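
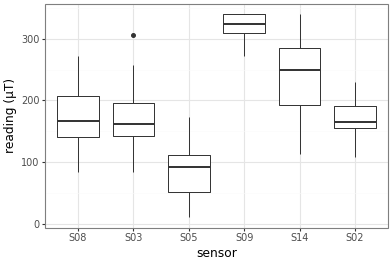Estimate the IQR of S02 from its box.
≈ 40

Q3 ≈ 200, Q1 ≈ 160; IQR ≈ 40.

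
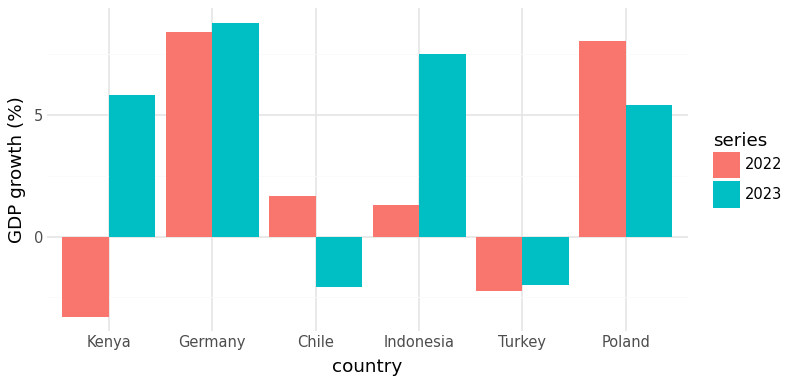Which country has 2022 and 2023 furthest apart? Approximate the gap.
Kenya, ≈ 10 %

Kenya: 2022 ≈ -4, 2023 ≈ 6 → gap ≈ 10. Next-largest (Indonesia) is only ≈ 6.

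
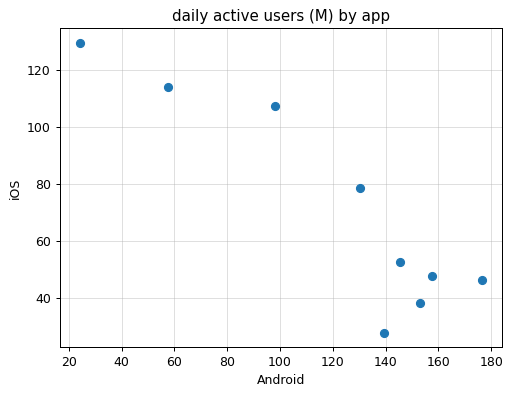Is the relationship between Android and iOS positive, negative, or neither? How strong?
negative, strong

Points are negatively correlated; strong (|r| ≈ 0.9).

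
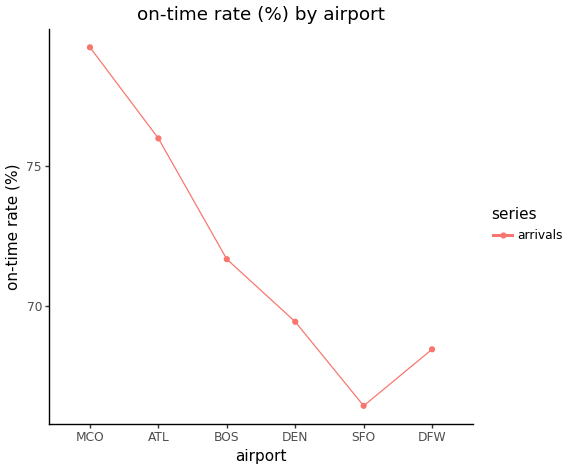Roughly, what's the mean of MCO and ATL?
≈ 78

(80 + 76) / 2 ≈ 78.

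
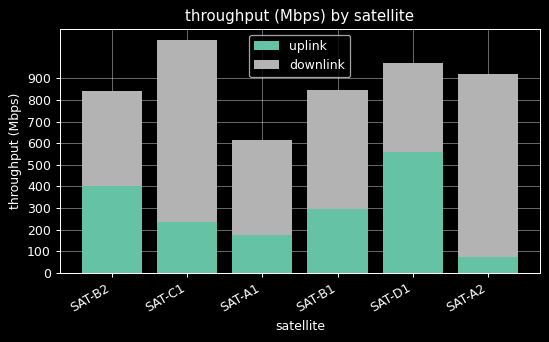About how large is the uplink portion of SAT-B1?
≈ 300

uplink top ≈ 300, bottom ≈ 0; segment ≈ 300.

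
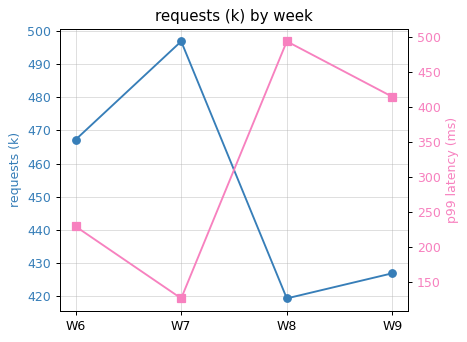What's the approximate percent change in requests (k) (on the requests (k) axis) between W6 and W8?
≈ -10.6%

W6 ≈ 470, W8 ≈ 420; (420 − 470) / 470 ≈ -10.6%.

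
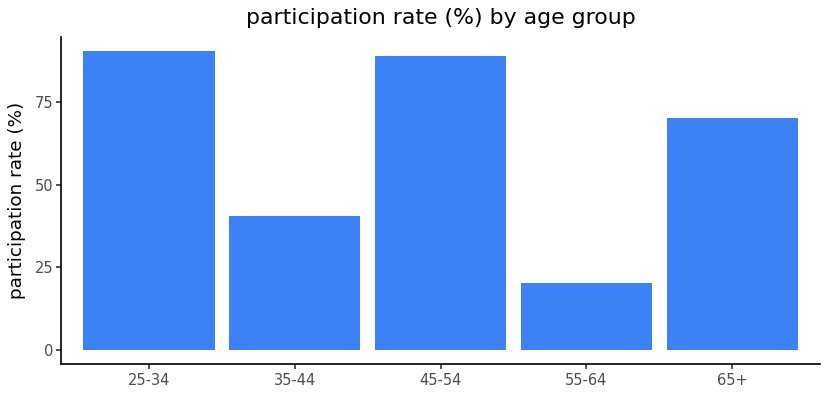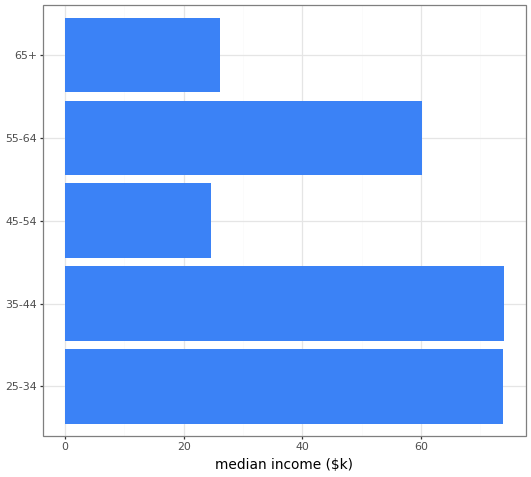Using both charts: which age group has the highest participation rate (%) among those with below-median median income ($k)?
45-54

Chart 2 median median income ($k) ≈ 60; below-median age groups: 45-54, 65+. Among those, 45-54 has the highest participation rate (%) (≈ 90).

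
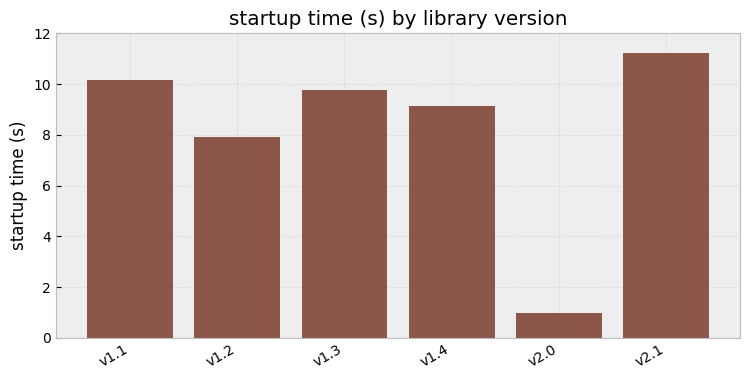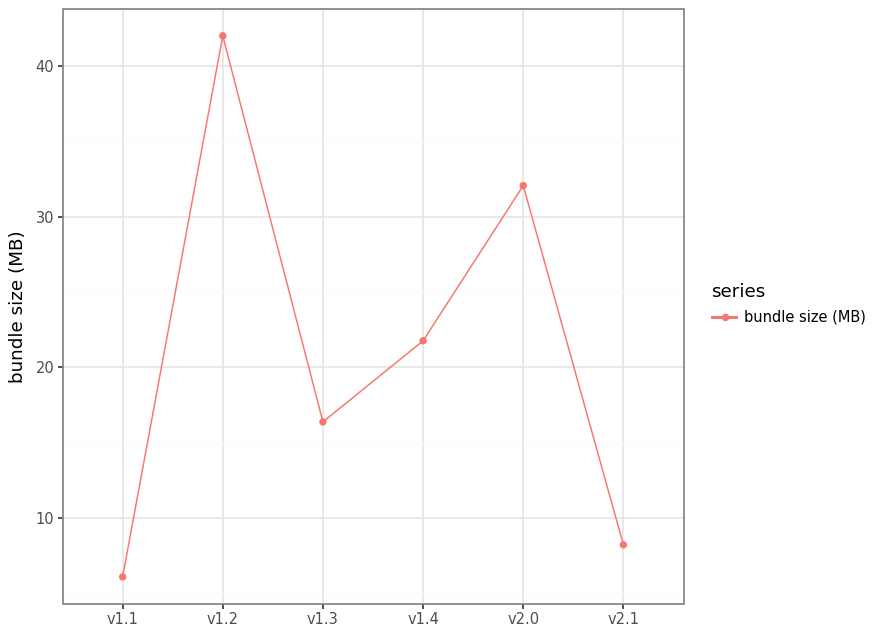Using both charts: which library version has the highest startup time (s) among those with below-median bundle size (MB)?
Chart 2 median bundle size (MB) ≈ 20; below-median library versions: v1.1, v1.3, v2.1. Among those, v2.1 has the highest startup time (s) (≈ 12).

v2.1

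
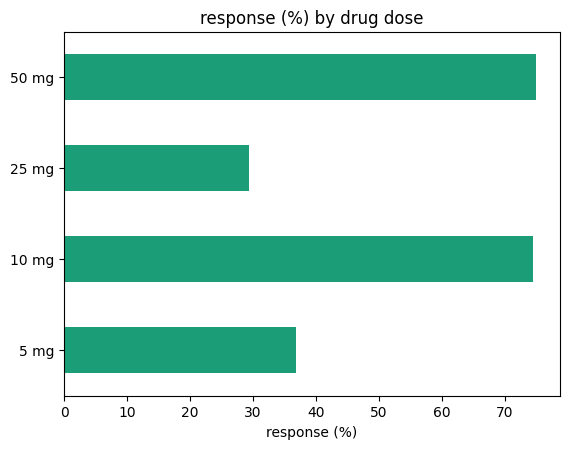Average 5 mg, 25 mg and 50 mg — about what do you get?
≈ 47

(40 + 30 + 70) / 3 ≈ 47.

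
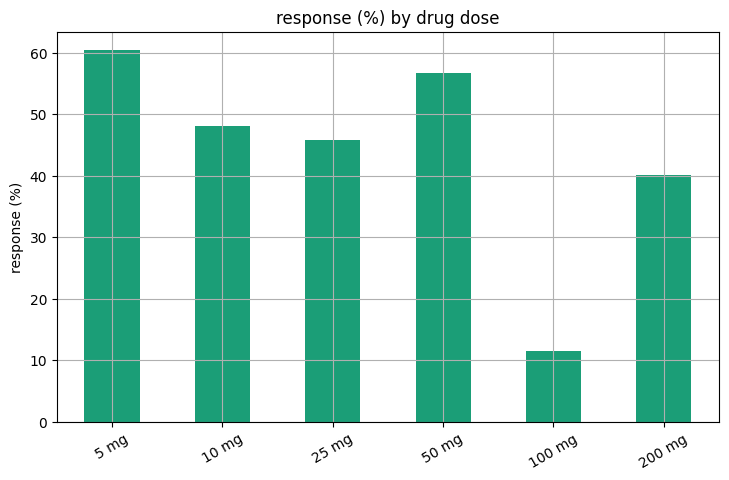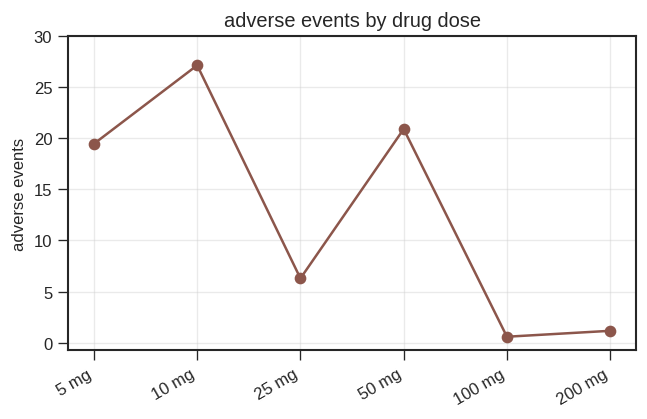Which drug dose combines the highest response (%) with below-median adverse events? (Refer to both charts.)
25 mg

Chart 2 median adverse events ≈ 15; below-median drug doses: 25 mg, 100 mg, 200 mg. Among those, 25 mg has the highest response (%) (≈ 50).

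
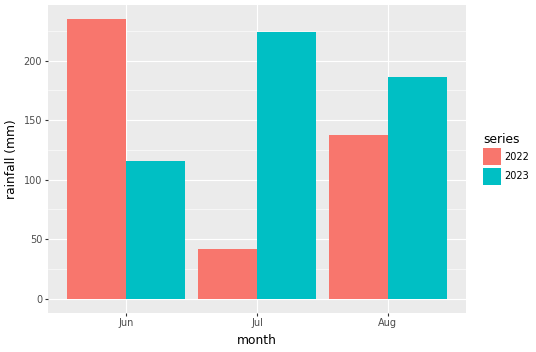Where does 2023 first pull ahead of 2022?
Jun: 2023 ≈ 120 vs 2022 ≈ 240 (not yet); Jul: 2023 ≈ 220 vs 2022 ≈ 40 (first crossover).

Jul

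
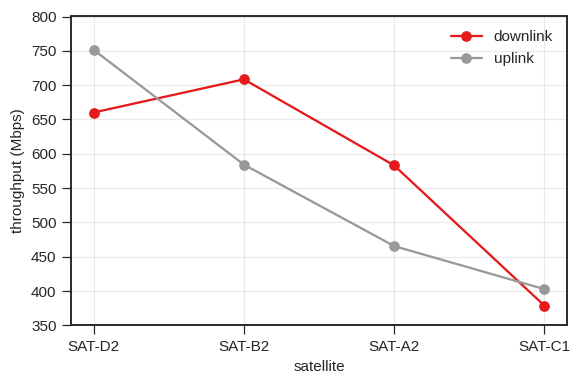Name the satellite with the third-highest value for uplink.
SAT-A2

Top 4 for uplink: SAT-D2 ≈ 750, SAT-B2 ≈ 600, SAT-A2 ≈ 450, SAT-C1 ≈ 400.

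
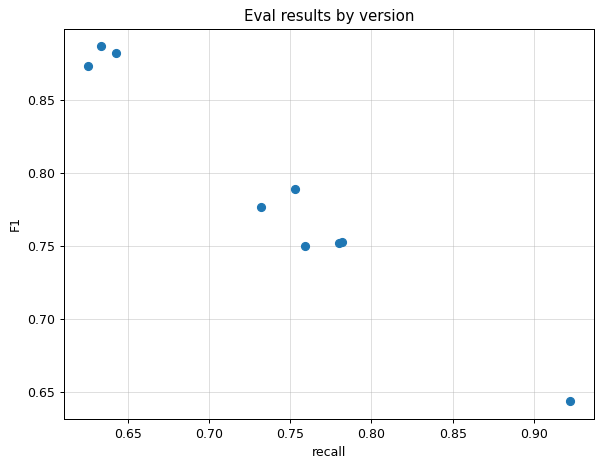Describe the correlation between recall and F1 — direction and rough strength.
negative, strong

Points are negatively correlated; strong (|r| ≈ 1.0).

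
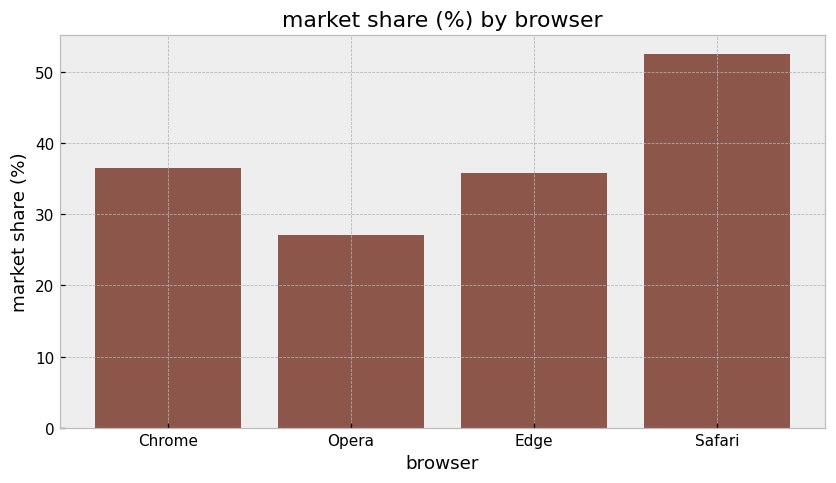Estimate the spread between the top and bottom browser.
≈ 30

Max Safari ≈ 55, min Opera ≈ 25; range ≈ 30.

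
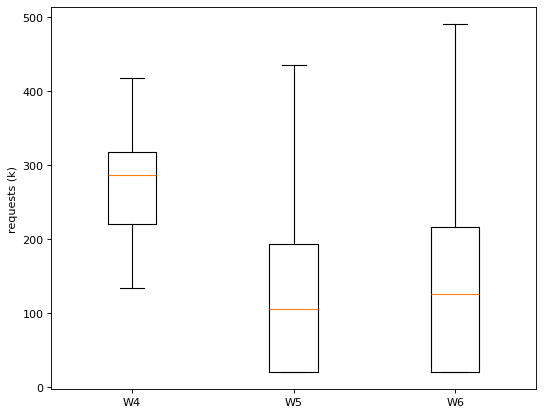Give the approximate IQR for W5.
Q3 ≈ 200, Q1 ≈ 20; IQR ≈ 180.

≈ 180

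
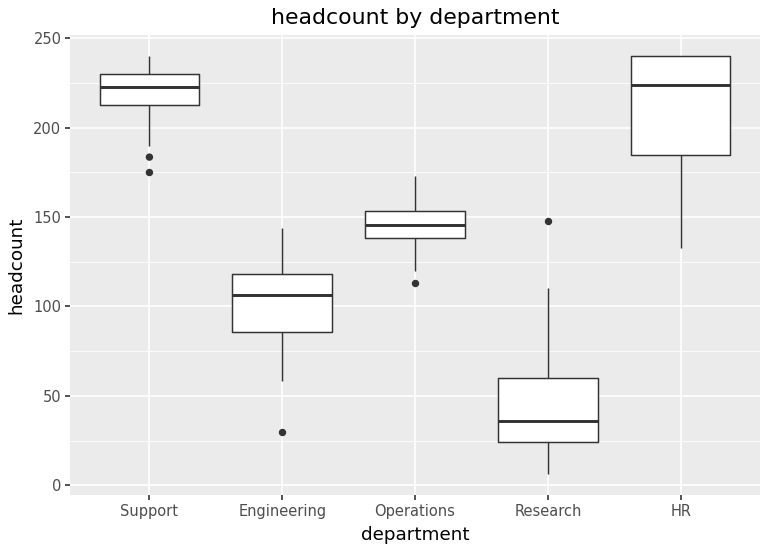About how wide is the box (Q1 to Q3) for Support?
≈ 20

Q3 ≈ 240, Q1 ≈ 220; IQR ≈ 20.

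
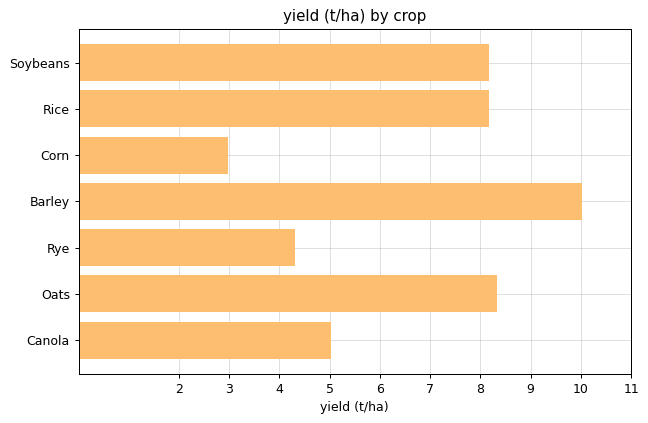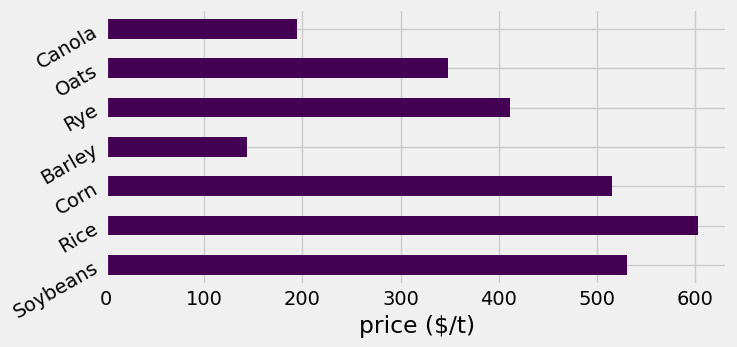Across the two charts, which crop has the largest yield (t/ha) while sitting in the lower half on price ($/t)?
Barley

Chart 2 median price ($/t) ≈ 400; below-median crops: Barley, Oats, Canola. Among those, Barley has the highest yield (t/ha) (≈ 10).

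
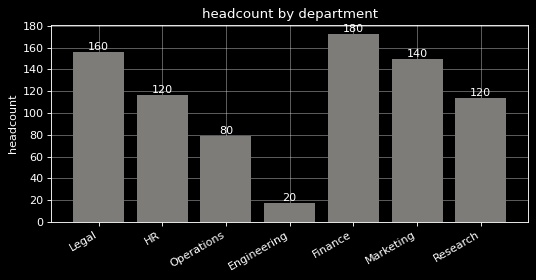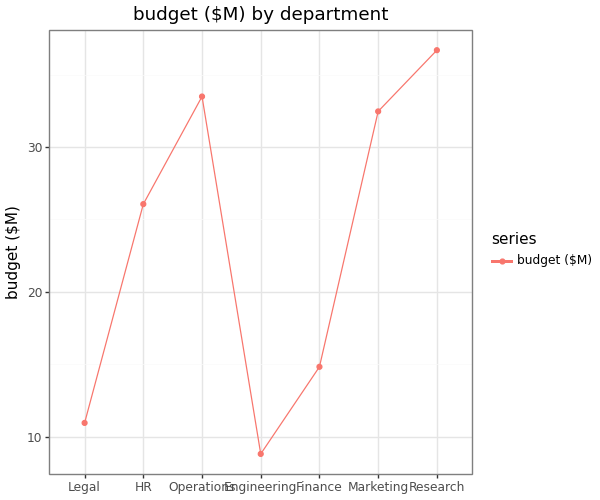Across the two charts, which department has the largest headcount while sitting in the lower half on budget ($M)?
Chart 2 median budget ($M) ≈ 25; below-median departments: Legal, Engineering, Finance. Among those, Finance has the highest headcount (≈ 180).

Finance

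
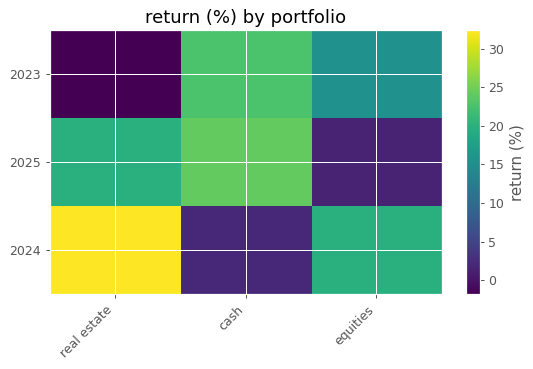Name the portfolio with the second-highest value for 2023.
equities

Top 3 for 2023: cash ≈ 25, equities ≈ 15, real estate ≈ 0.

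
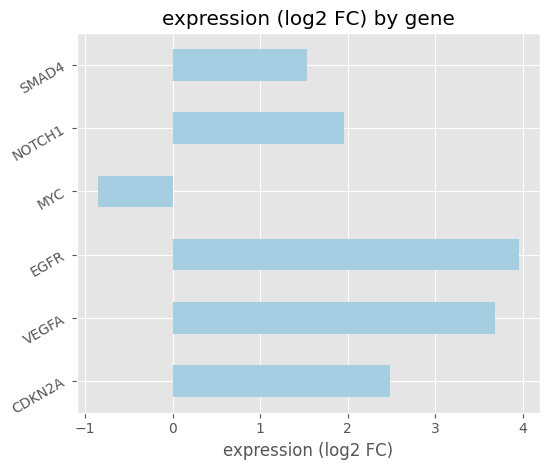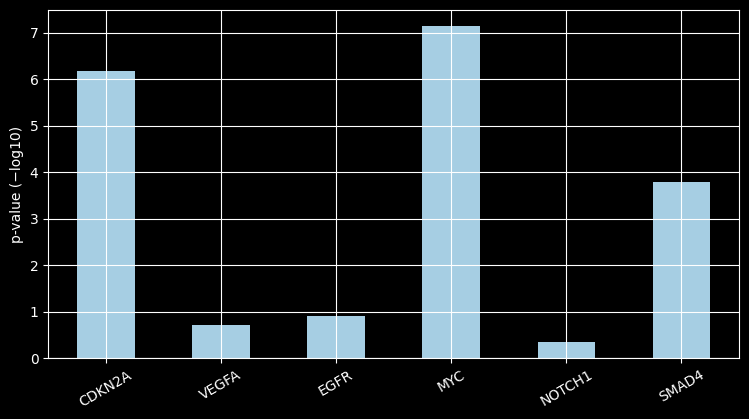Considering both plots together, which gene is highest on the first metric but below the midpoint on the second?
Chart 2 median p-value (−log10) ≈ 2; below-median genes: VEGFA, EGFR, NOTCH1. Among those, EGFR has the highest expression (log2 FC) (≈ 4).

EGFR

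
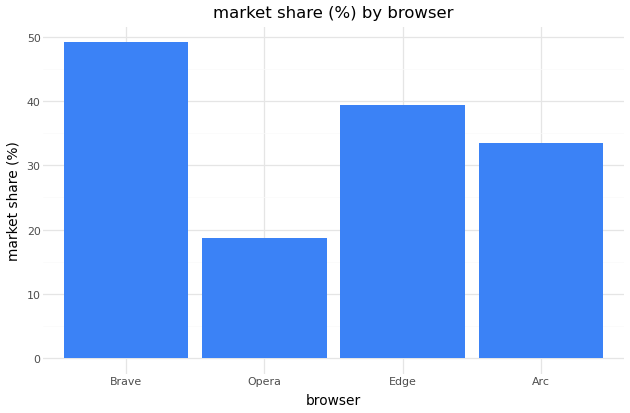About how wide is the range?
≈ 30

Max Brave ≈ 50, min Opera ≈ 20; range ≈ 30.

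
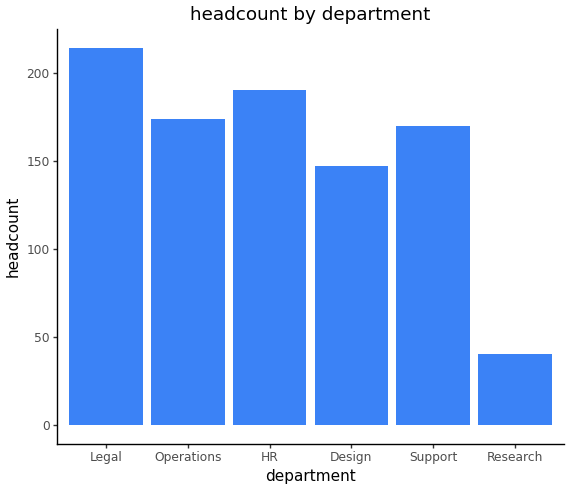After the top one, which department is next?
Top 3: Legal ≈ 220, HR ≈ 200, Operations ≈ 180.

HR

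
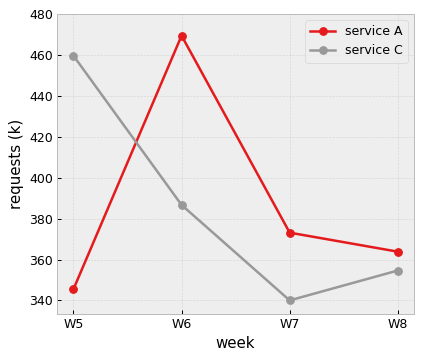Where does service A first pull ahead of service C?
W5: service A ≈ 340 vs service C ≈ 460 (not yet); W6: service A ≈ 460 vs service C ≈ 380 (first crossover).

W6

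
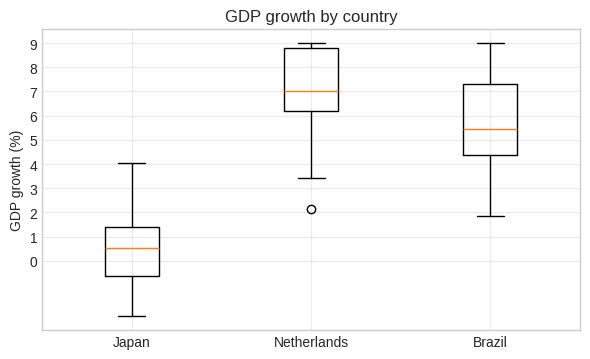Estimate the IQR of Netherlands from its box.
Q3 ≈ 9, Q1 ≈ 6; IQR ≈ 3.

≈ 3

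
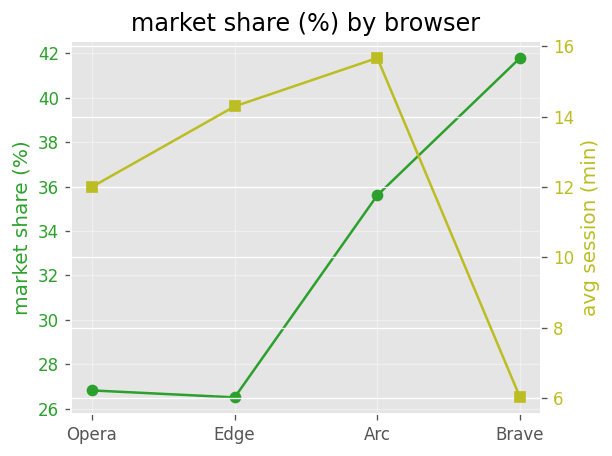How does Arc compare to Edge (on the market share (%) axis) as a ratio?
≈ 1.38×

Arc ≈ 36, Edge ≈ 26; 36/26 ≈ 1.38.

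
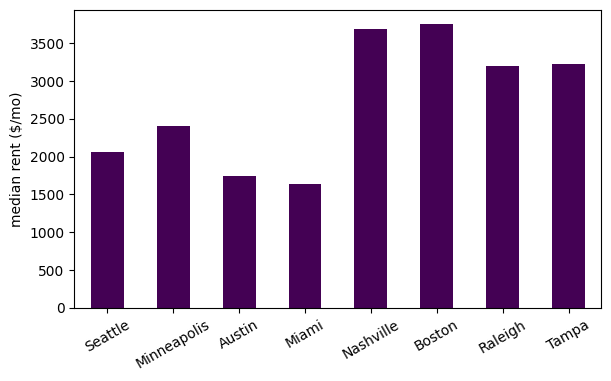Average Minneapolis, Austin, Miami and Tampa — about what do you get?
≈ 2125

(2500 + 1500 + 1500 + 3000) / 4 ≈ 2125.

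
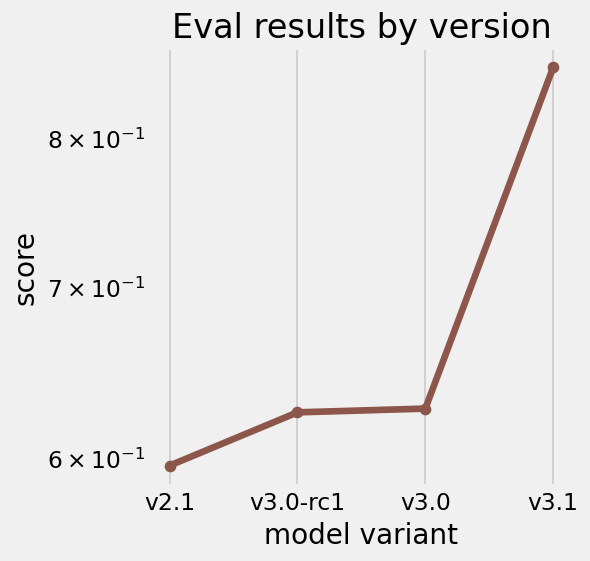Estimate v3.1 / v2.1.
≈ 1.42×

v3.1 ≈ 0.85, v2.1 ≈ 0.60; 0.85/0.60 ≈ 1.42.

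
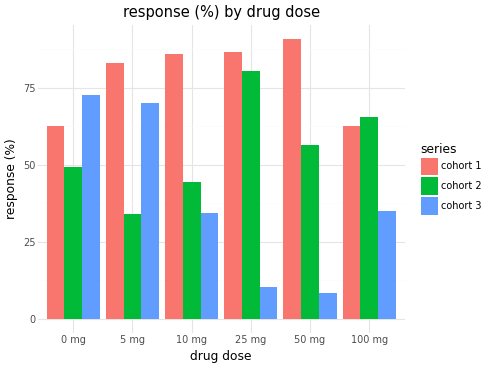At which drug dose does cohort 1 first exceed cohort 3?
5 mg

0 mg: cohort 1 ≈ 60 vs cohort 3 ≈ 70 (not yet); 5 mg: cohort 1 ≈ 80 vs cohort 3 ≈ 70 (first crossover).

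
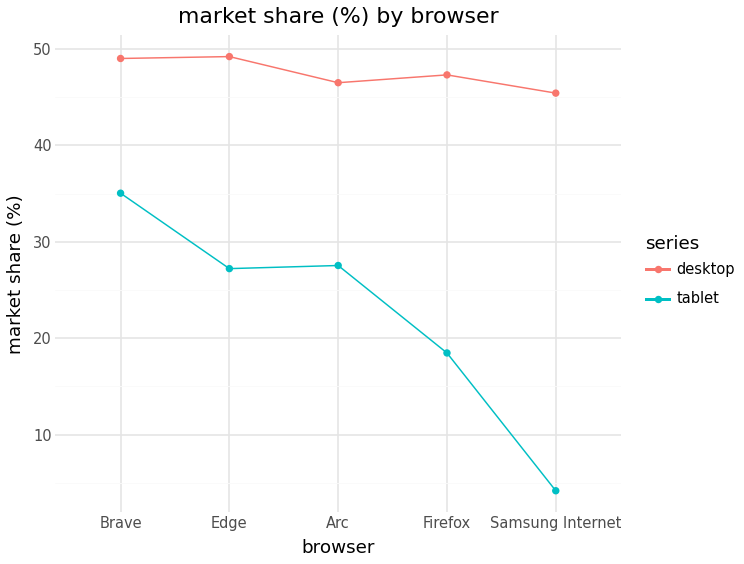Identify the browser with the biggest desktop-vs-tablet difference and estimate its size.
Samsung Internet: desktop ≈ 45, tablet ≈ 5 → gap ≈ 40. Next-largest (Firefox) is only ≈ 25.

Samsung Internet, ≈ 40 %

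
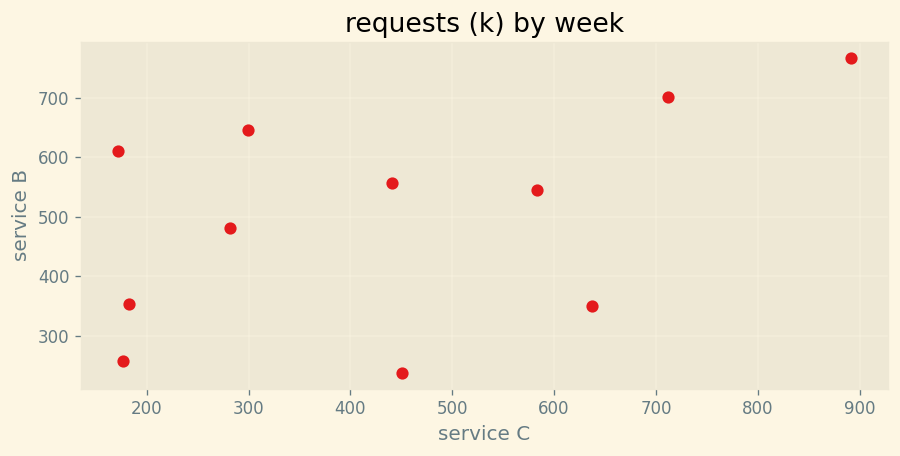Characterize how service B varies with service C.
positive, moderate

Points are positively correlated; moderate (|r| ≈ 0.5).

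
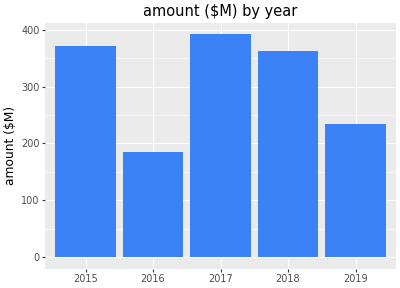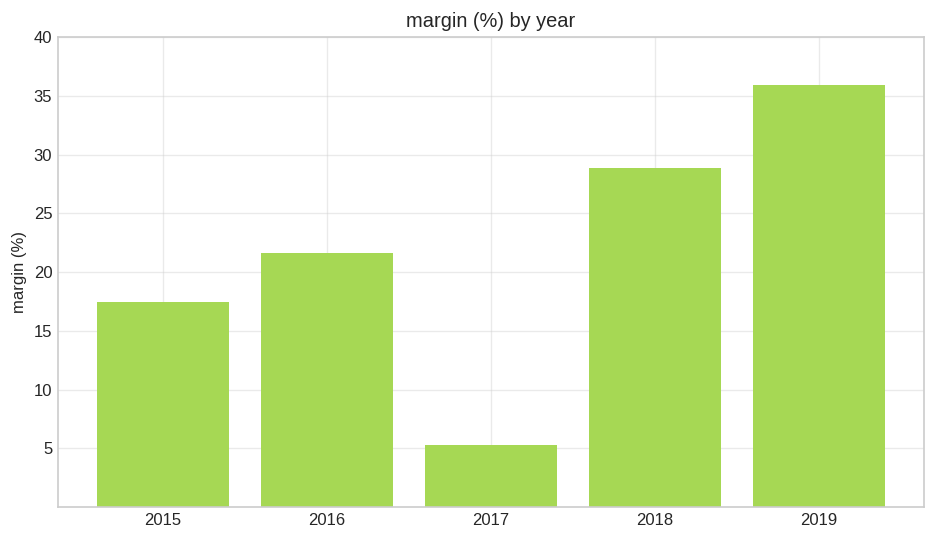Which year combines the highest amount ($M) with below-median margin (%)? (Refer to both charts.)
Chart 2 median margin (%) ≈ 20; below-median years: 2015, 2017. Among those, 2017 has the highest amount ($M) (≈ 400).

2017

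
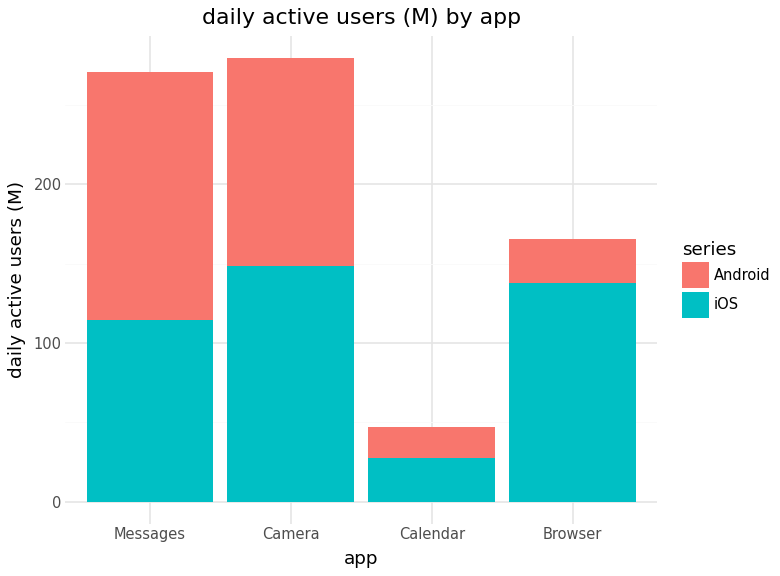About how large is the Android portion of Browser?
Android top ≈ 175, bottom ≈ 150; segment ≈ 25.

≈ 25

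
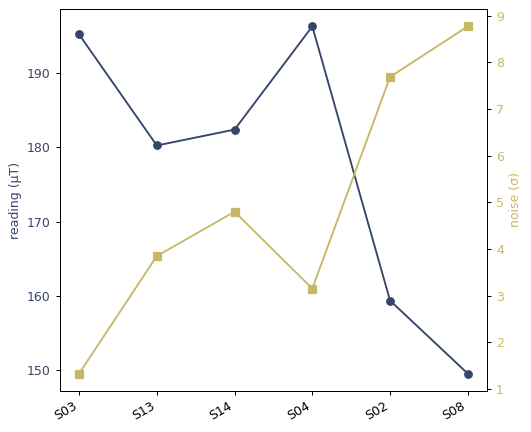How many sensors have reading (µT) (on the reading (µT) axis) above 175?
4

Above 175: S03, S13, S14, S04.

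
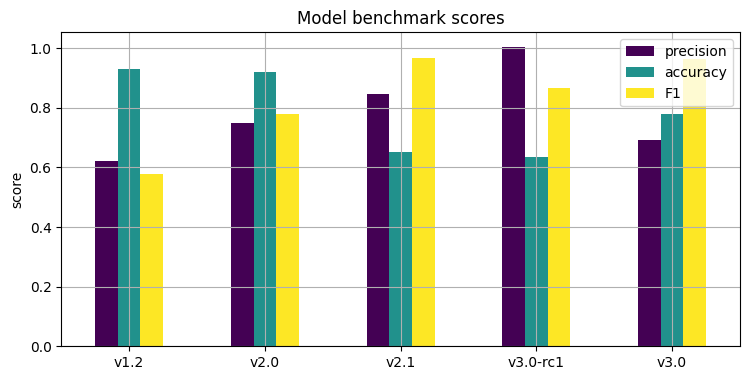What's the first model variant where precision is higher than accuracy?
v2.0: precision ≈ 0.8 vs accuracy ≈ 0.9 (not yet); v2.1: precision ≈ 0.8 vs accuracy ≈ 0.7 (first crossover).

v2.1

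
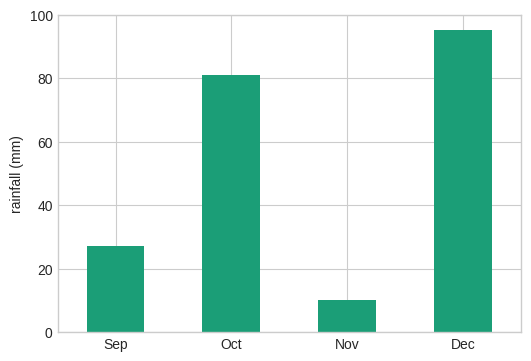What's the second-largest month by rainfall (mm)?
Top 3: Dec ≈ 100, Oct ≈ 80, Sep ≈ 30.

Oct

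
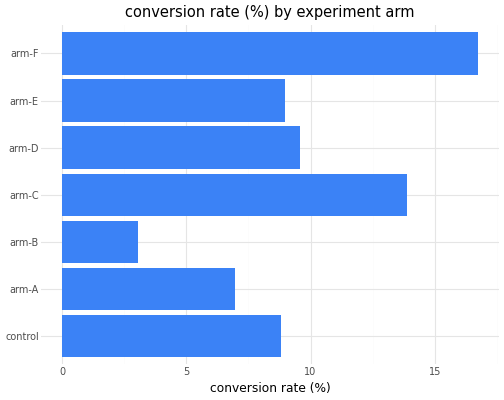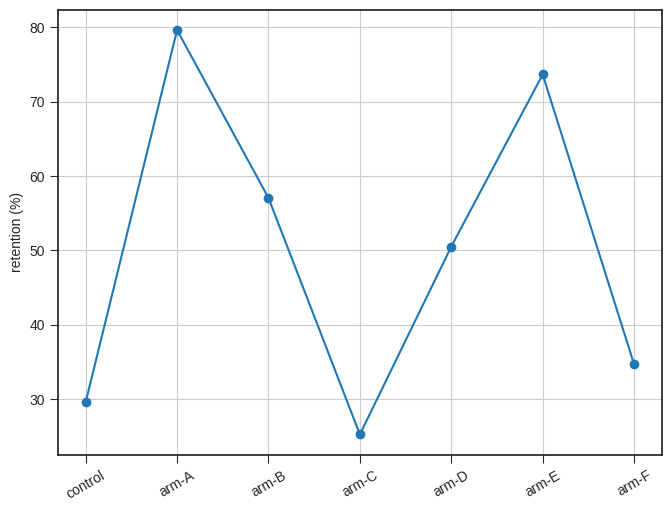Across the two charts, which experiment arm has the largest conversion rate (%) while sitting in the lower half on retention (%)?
arm-F

Chart 2 median retention (%) ≈ 50; below-median experiment arms: control, arm-C, arm-F. Among those, arm-F has the highest conversion rate (%) (≈ 16).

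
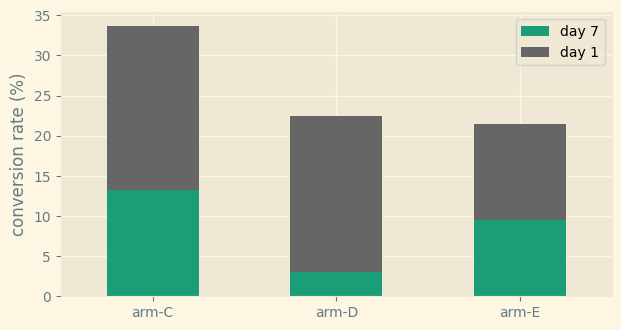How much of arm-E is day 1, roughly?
day 1 top ≈ 20, bottom ≈ 10; segment ≈ 10.

≈ 10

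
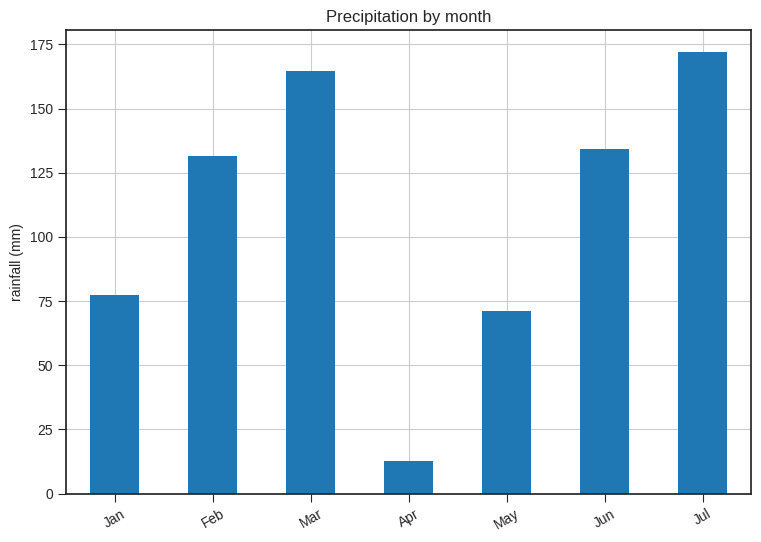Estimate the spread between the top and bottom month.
≈ 160

Max Jul ≈ 180, min Apr ≈ 20; range ≈ 160.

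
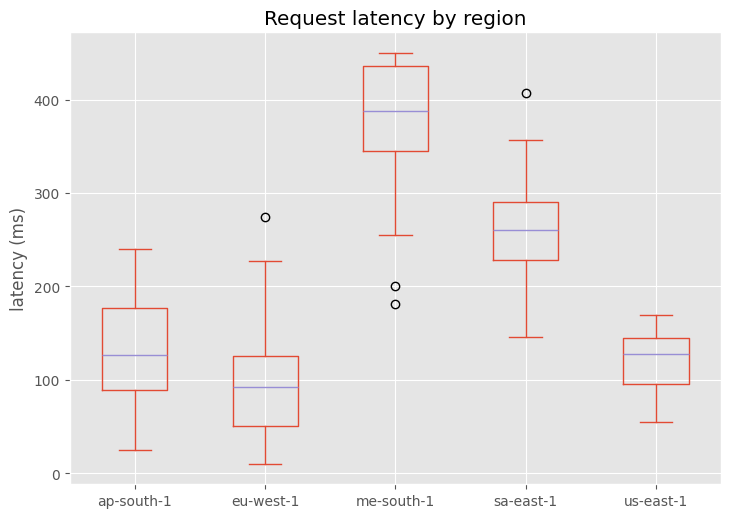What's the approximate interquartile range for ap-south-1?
≈ 100

Q3 ≈ 200, Q1 ≈ 100; IQR ≈ 100.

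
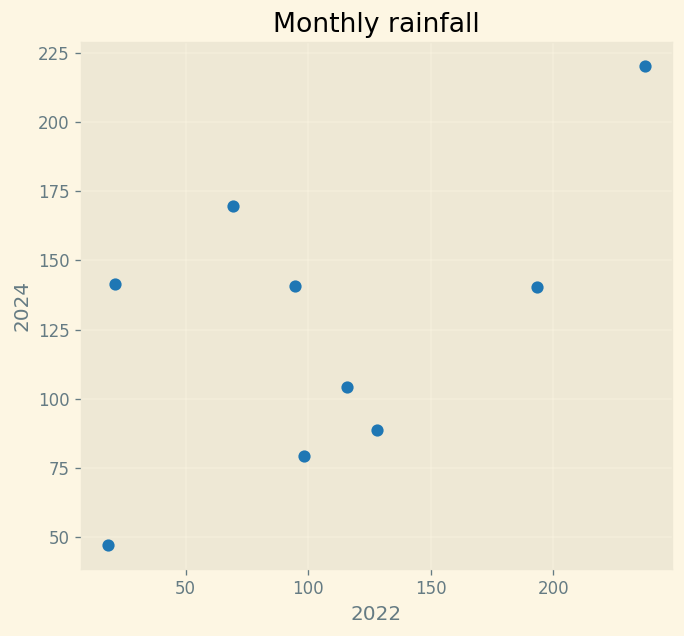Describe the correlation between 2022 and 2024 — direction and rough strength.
positive, moderate

Points are positively correlated; moderate (|r| ≈ 0.6).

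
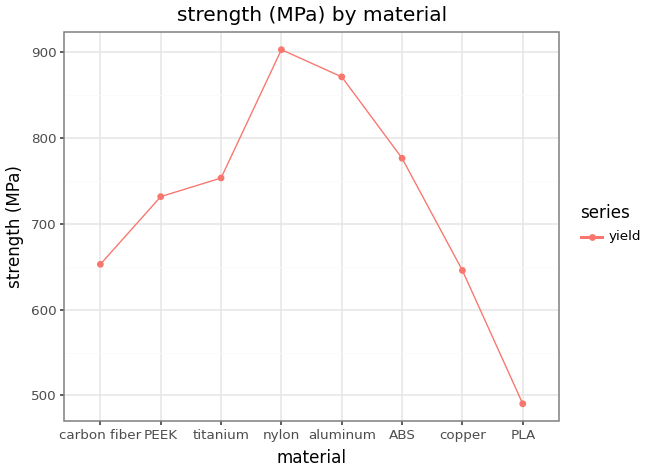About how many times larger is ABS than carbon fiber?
ABS ≈ 800, carbon fiber ≈ 650; 800/650 ≈ 1.23.

≈ 1.23×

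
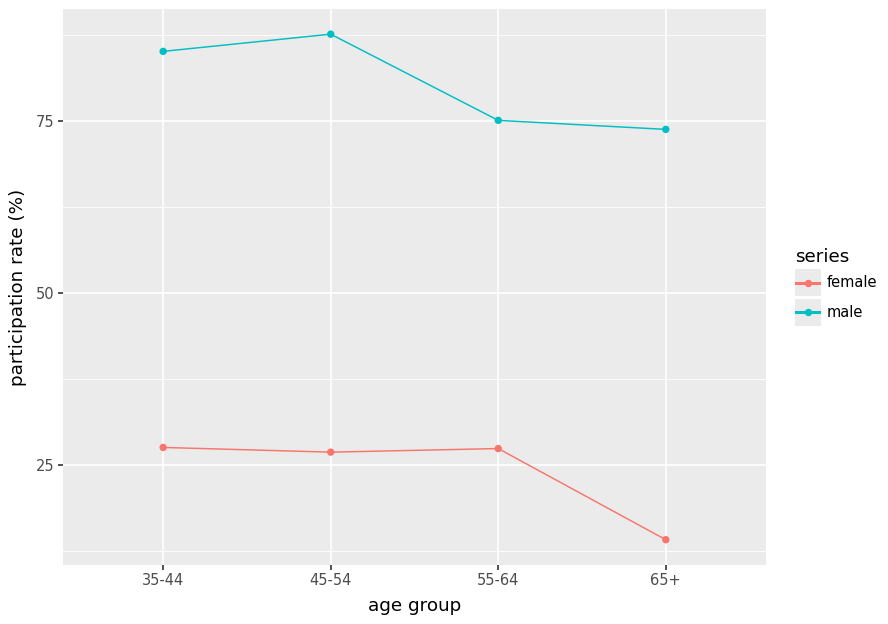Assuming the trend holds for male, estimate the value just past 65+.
Last three: 90, 80, 70 → slope ≈ -10/step → next ≈ 60.

≈ 60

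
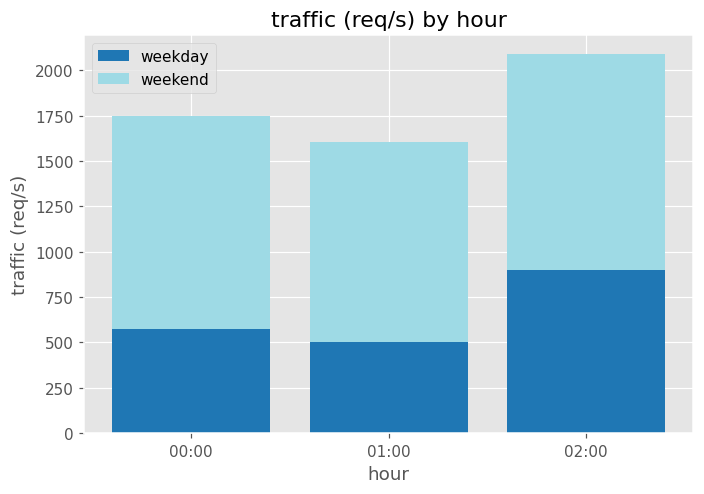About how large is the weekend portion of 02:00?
≈ 1200

weekend top ≈ 2000, bottom ≈ 800; segment ≈ 1200.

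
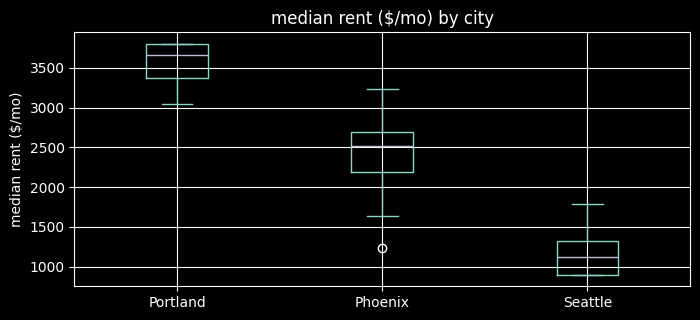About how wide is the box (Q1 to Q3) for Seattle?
Q3 ≈ 1500, Q1 ≈ 1000; IQR ≈ 500.

≈ 500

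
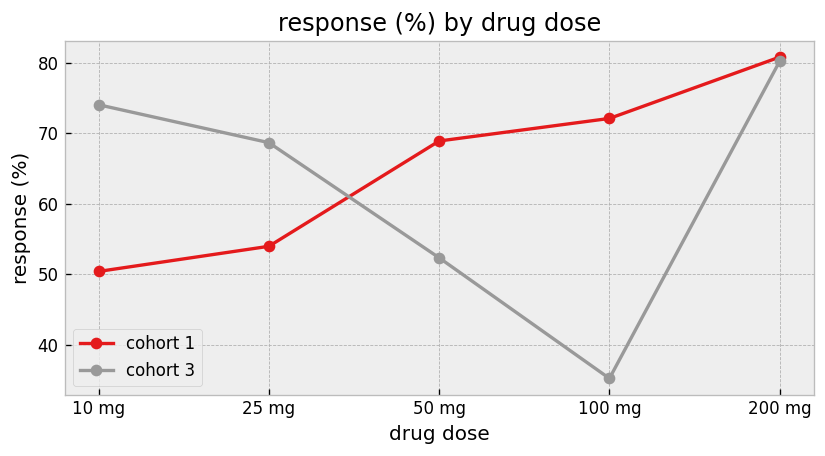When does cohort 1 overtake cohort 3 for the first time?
25 mg: cohort 1 ≈ 55 vs cohort 3 ≈ 70 (not yet); 50 mg: cohort 1 ≈ 70 vs cohort 3 ≈ 50 (first crossover).

50 mg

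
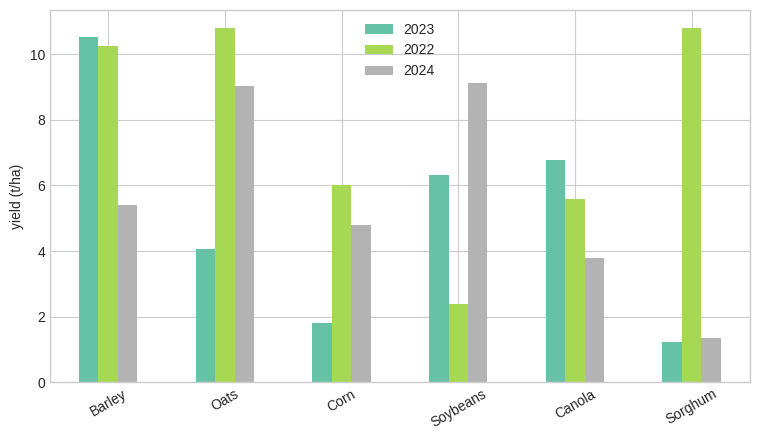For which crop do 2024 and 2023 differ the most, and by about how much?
Barley, ≈ 6 t/ha

Barley: 2024 ≈ 5, 2023 ≈ 11 → gap ≈ 6. Next-largest (Oats) is only ≈ 5.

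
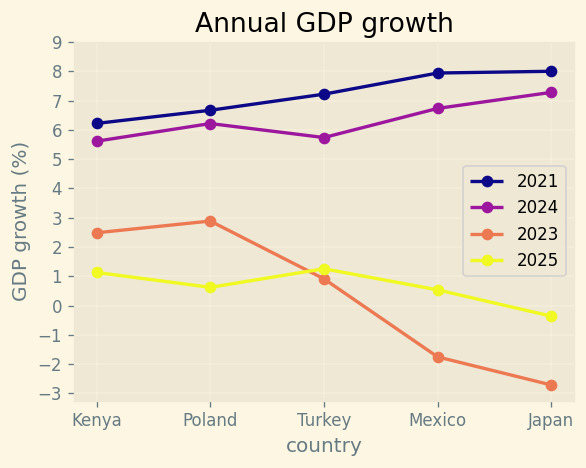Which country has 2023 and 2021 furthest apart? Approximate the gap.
Japan, ≈ 11 %

Japan: 2023 ≈ -3, 2021 ≈ 8 → gap ≈ 11. Next-largest (Mexico) is only ≈ 10.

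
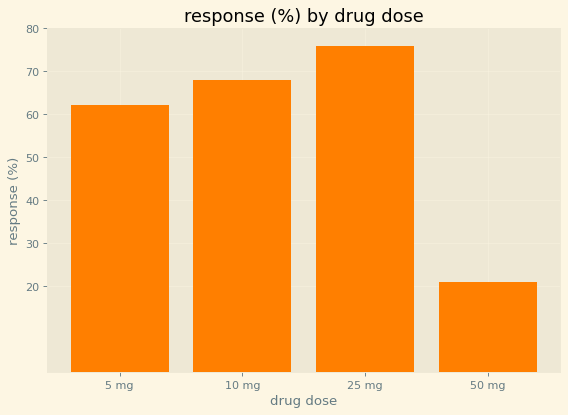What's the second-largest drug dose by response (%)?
Top 3: 25 mg ≈ 80, 10 mg ≈ 70, 5 mg ≈ 60.

10 mg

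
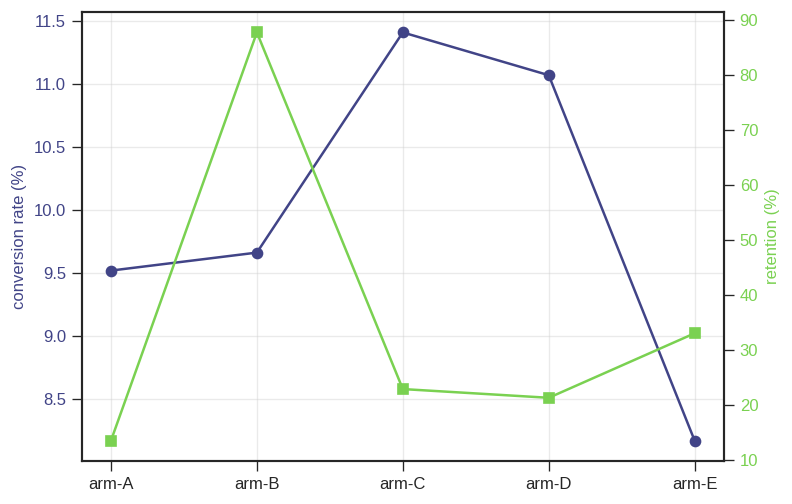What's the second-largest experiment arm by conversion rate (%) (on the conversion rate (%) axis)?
Top 3 (on the conversion rate (%) axis): arm-C ≈ 11.5, arm-D ≈ 11.0, arm-B ≈ 9.5.

arm-D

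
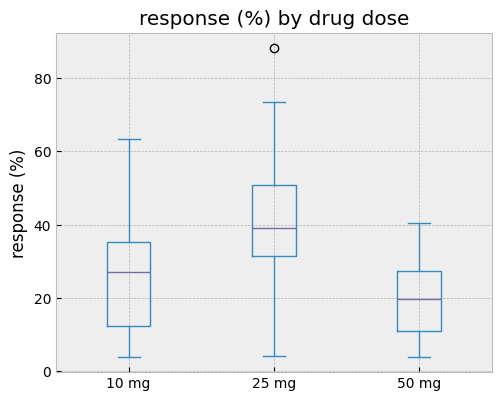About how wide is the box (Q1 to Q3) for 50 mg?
Q3 ≈ 28, Q1 ≈ 12; IQR ≈ 16.

≈ 16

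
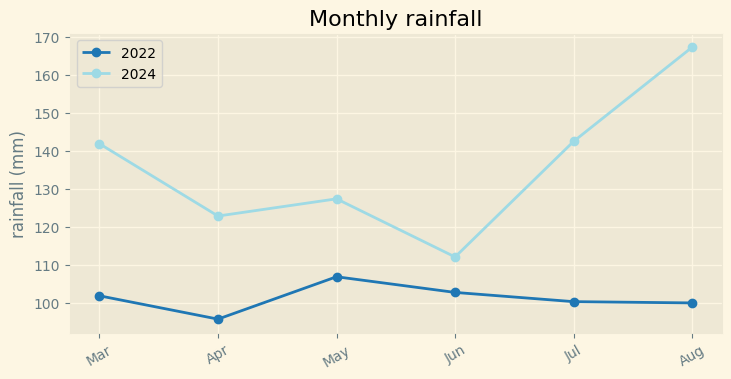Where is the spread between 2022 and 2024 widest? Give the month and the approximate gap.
Aug, ≈ 70 mm

Aug: 2022 ≈ 100, 2024 ≈ 170 → gap ≈ 70. Next-largest (Jul) is only ≈ 40.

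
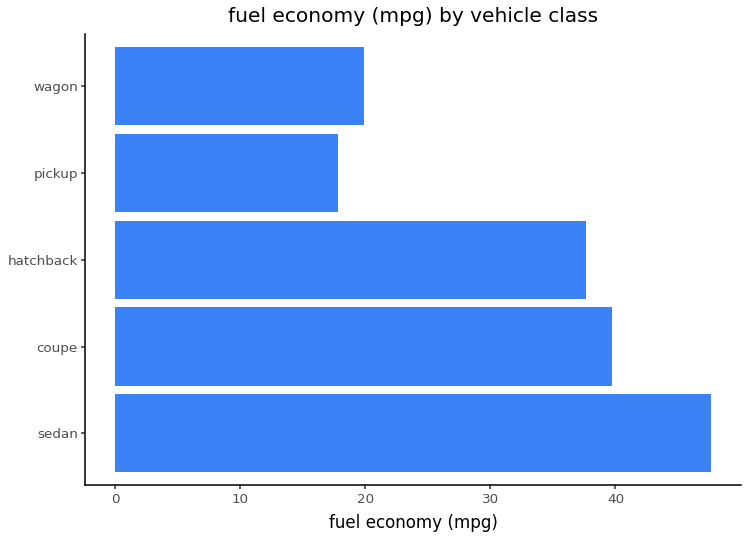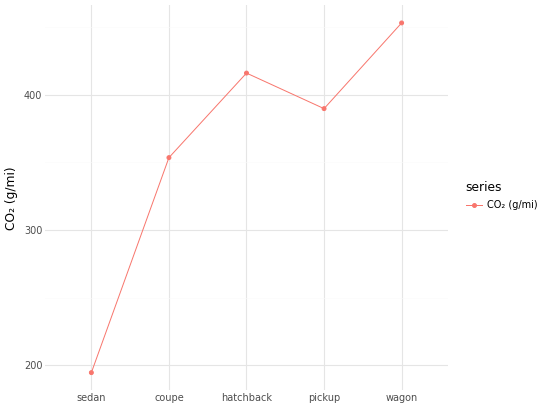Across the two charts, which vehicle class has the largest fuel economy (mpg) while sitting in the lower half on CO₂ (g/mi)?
sedan

Chart 2 median CO₂ (g/mi) ≈ 400; below-median vehicle classes: sedan, coupe. Among those, sedan has the highest fuel economy (mpg) (≈ 50).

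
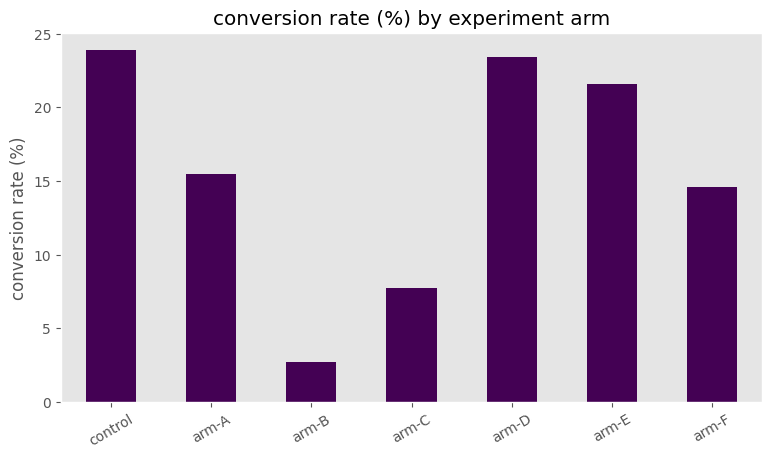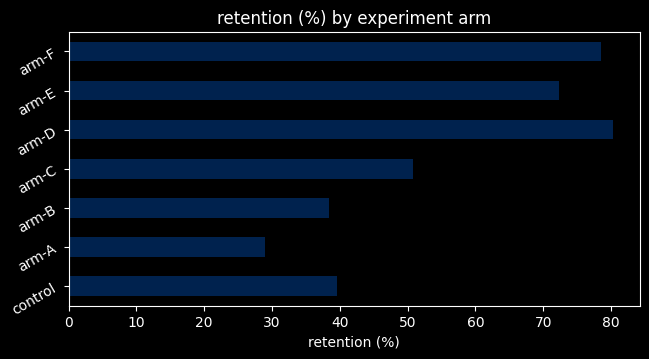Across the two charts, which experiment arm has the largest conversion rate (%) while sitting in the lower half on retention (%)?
Chart 2 median retention (%) ≈ 50; below-median experiment arms: control, arm-A, arm-B. Among those, control has the highest conversion rate (%) (≈ 25).

control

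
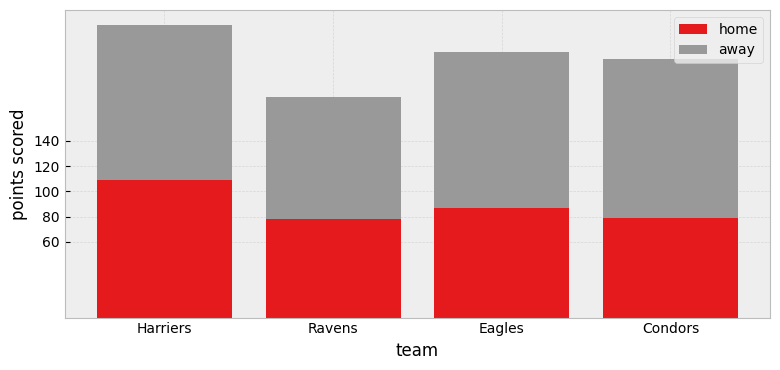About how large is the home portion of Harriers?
≈ 100

home top ≈ 100, bottom ≈ 0; segment ≈ 100.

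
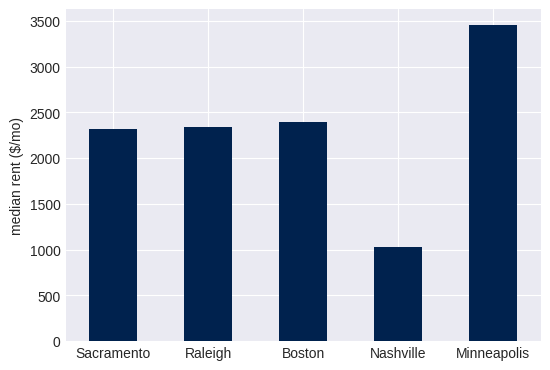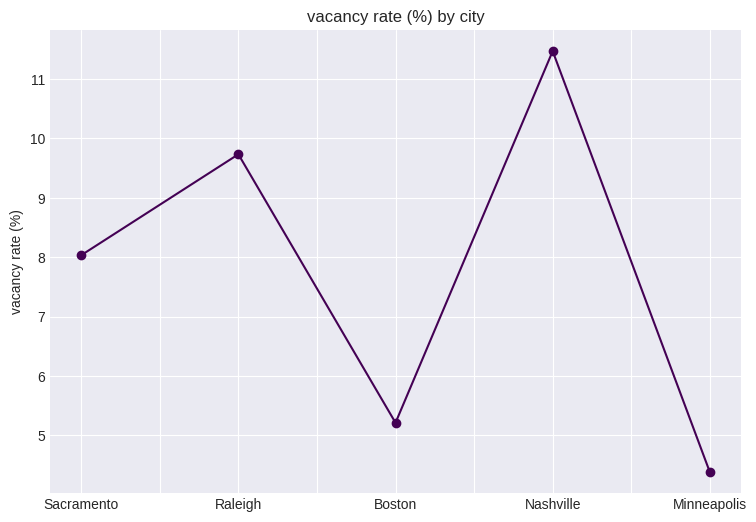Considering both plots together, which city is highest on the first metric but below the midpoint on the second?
Minneapolis

Chart 2 median vacancy rate (%) ≈ 8; below-median cities: Boston, Minneapolis. Among those, Minneapolis has the highest median rent ($/mo) (≈ 3500).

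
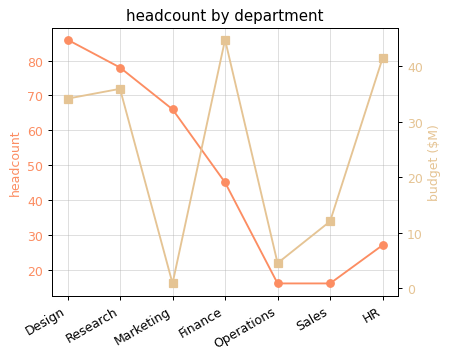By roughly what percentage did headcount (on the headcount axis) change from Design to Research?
Design ≈ 90, Research ≈ 80; (80 − 90) / 90 ≈ -11.1%.

≈ -11.1%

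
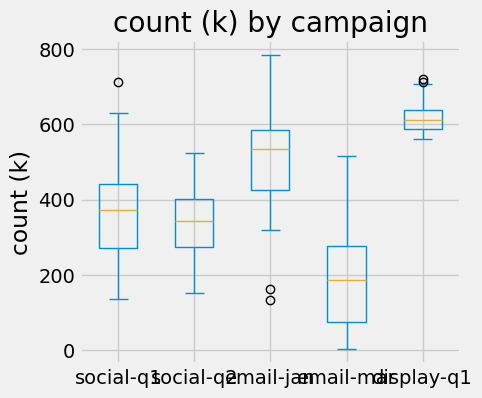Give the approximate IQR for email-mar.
≈ 200

Q3 ≈ 300, Q1 ≈ 100; IQR ≈ 200.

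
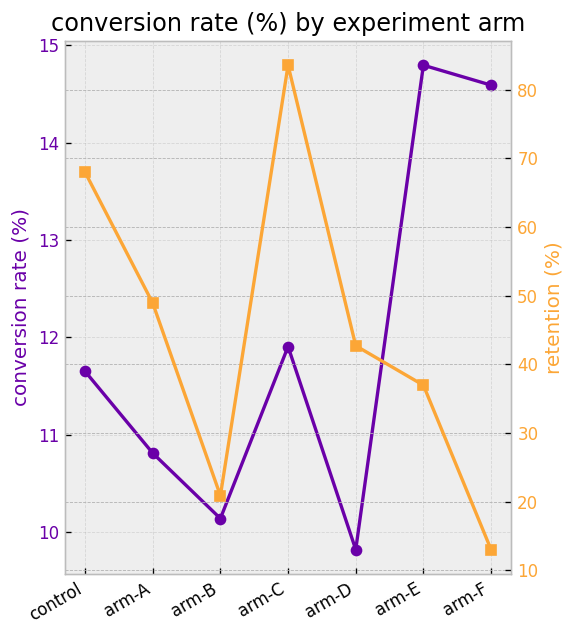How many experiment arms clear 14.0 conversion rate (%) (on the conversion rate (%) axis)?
2

Above 14.0: arm-E, arm-F.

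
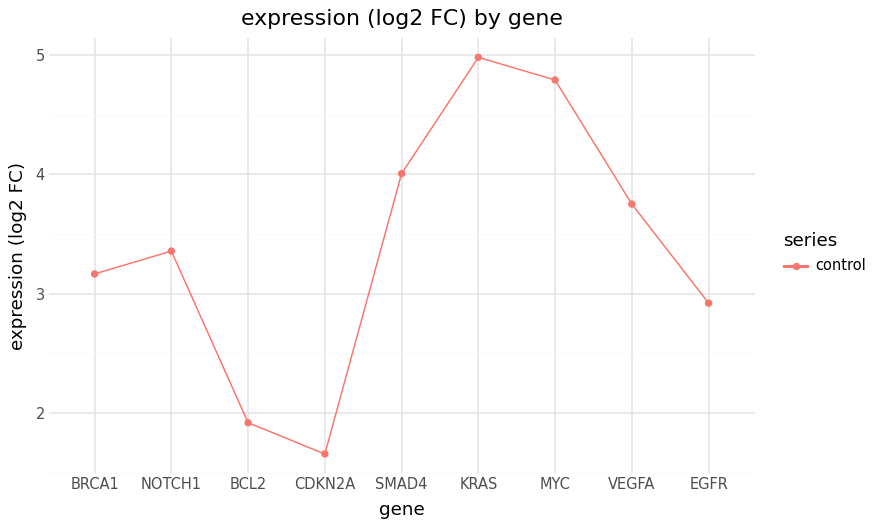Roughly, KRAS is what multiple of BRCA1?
KRAS ≈ 5.0, BRCA1 ≈ 3.0; 5.0/3.0 ≈ 1.67.

≈ 1.67×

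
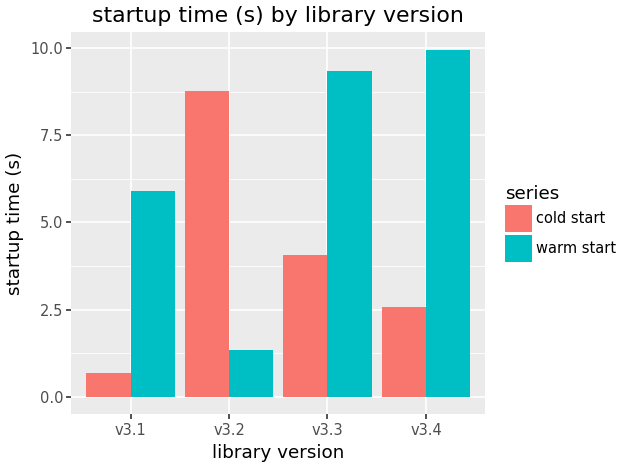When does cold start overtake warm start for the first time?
v3.1: cold start ≈ 1 vs warm start ≈ 6 (not yet); v3.2: cold start ≈ 9 vs warm start ≈ 1 (first crossover).

v3.2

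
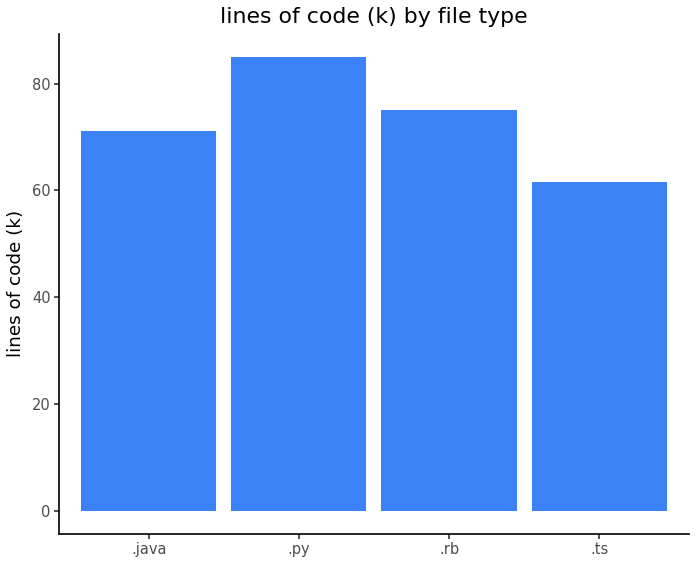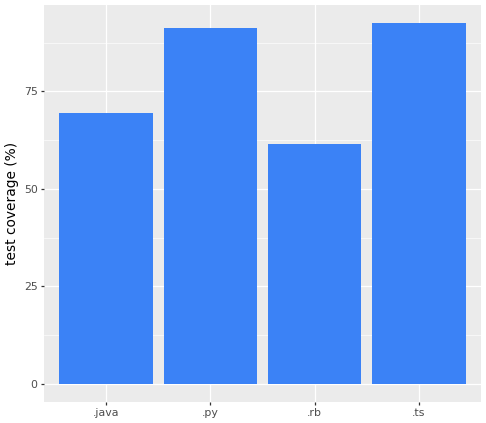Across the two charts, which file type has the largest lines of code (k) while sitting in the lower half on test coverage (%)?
.rb

Chart 2 median test coverage (%) ≈ 80; below-median file types: .java, .rb. Among those, .rb has the highest lines of code (k) (≈ 80).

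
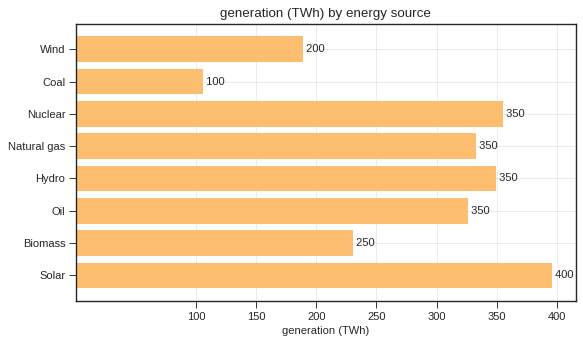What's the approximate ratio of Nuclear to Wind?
≈ 1.75×

Nuclear ≈ 350, Wind ≈ 200; 350/200 ≈ 1.75.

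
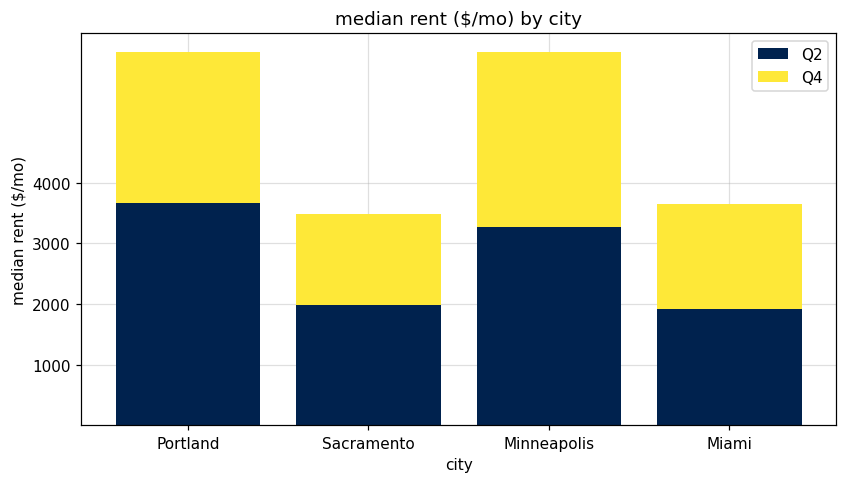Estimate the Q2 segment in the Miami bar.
Q2 top ≈ 2000, bottom ≈ 0; segment ≈ 2000.

≈ 2000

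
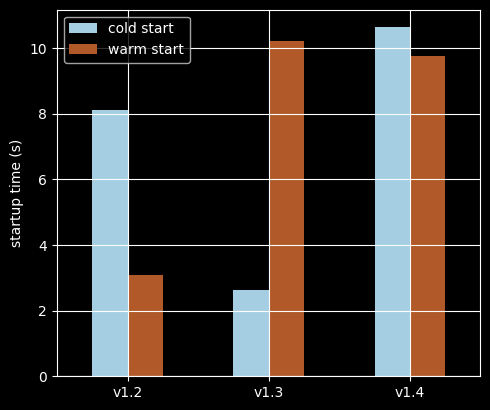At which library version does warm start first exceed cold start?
v1.2: warm start ≈ 3 vs cold start ≈ 8 (not yet); v1.3: warm start ≈ 10 vs cold start ≈ 3 (first crossover).

v1.3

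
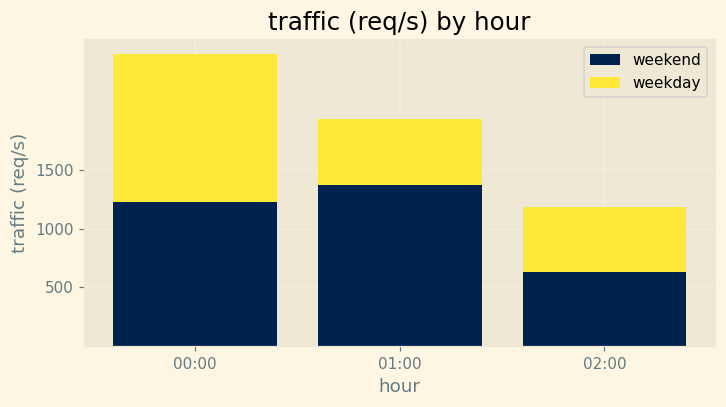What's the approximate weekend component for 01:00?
≈ 1500

weekend top ≈ 1500, bottom ≈ 0; segment ≈ 1500.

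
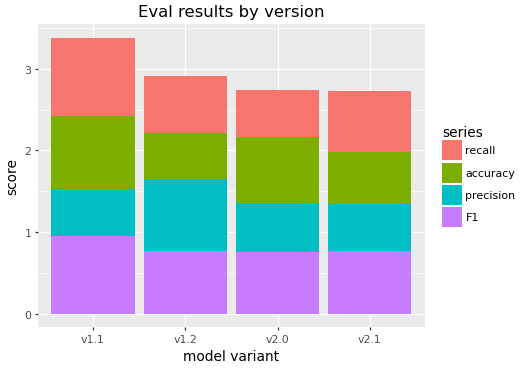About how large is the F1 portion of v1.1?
≈ 1.0

F1 top ≈ 1.0, bottom ≈ 0.0; segment ≈ 1.0.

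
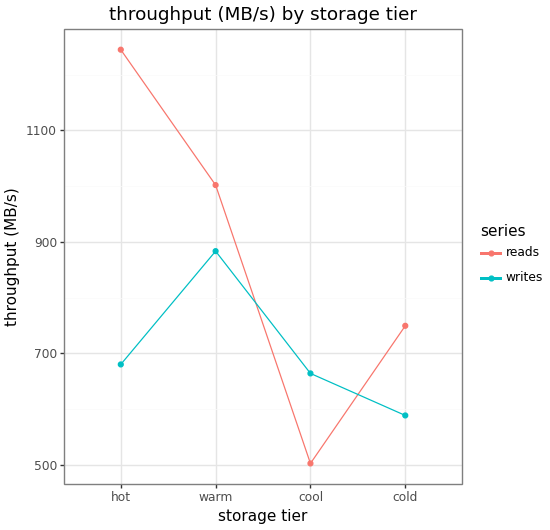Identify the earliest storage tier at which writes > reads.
cool

warm: writes ≈ 900 vs reads ≈ 1000 (not yet); cool: writes ≈ 700 vs reads ≈ 500 (first crossover).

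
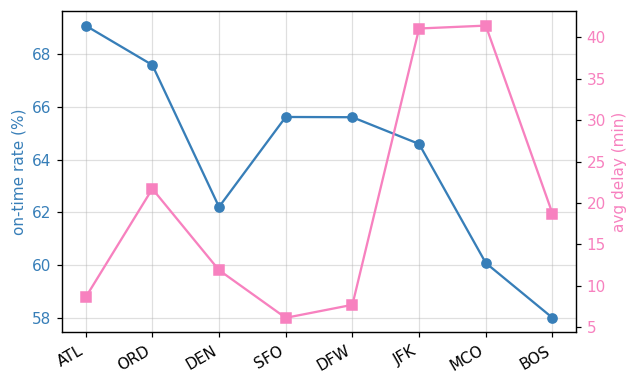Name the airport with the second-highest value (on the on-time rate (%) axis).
ORD

Top 3 (on the on-time rate (%) axis): ATL ≈ 69, ORD ≈ 68, SFO ≈ 66.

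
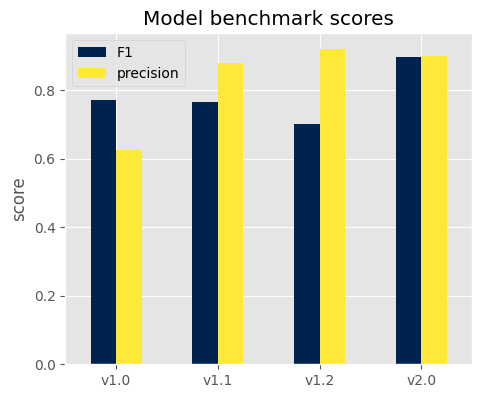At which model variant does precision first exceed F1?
v1.1

v1.0: precision ≈ 0.6 vs F1 ≈ 0.8 (not yet); v1.1: precision ≈ 0.9 vs F1 ≈ 0.8 (first crossover).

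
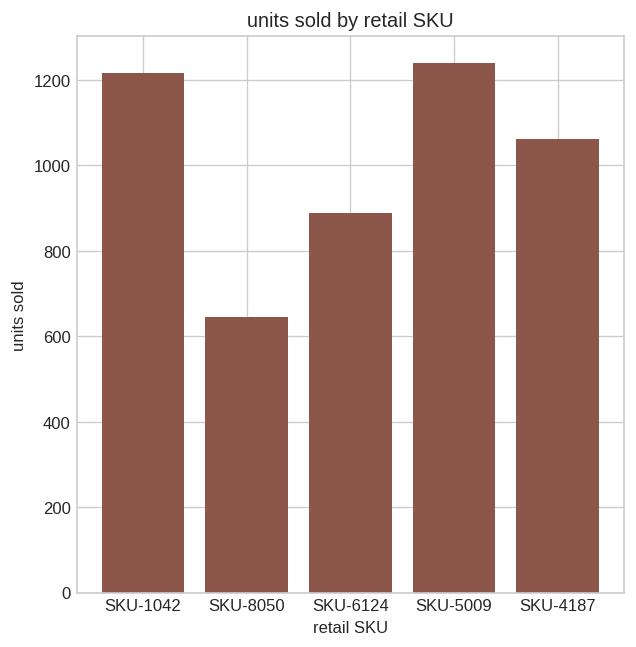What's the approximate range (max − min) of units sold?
≈ 600

Max SKU-5009 ≈ 1200, min SKU-8050 ≈ 600; range ≈ 600.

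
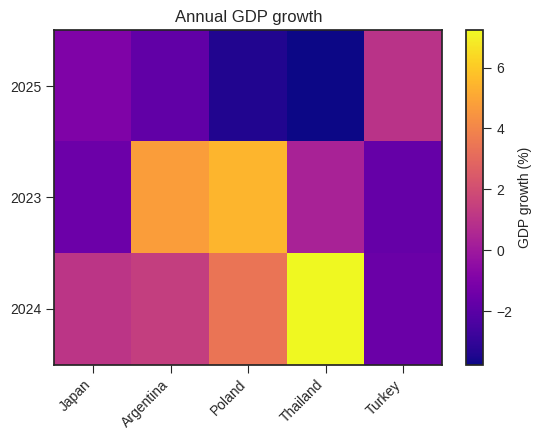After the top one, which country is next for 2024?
Top 3 for 2024: Thailand ≈ 7, Poland ≈ 3, Argentina ≈ 1.

Poland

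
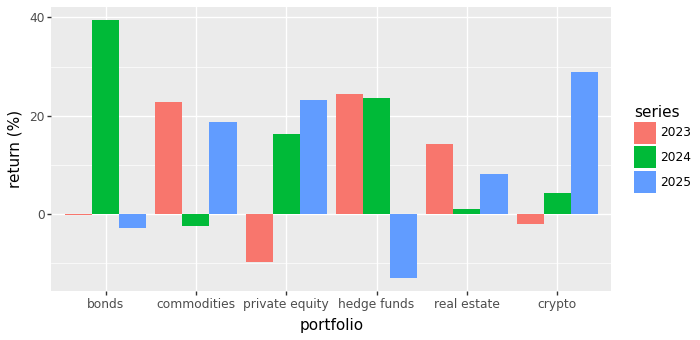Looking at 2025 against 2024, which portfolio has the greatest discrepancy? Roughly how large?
bonds: 2025 ≈ -5, 2024 ≈ 40 → gap ≈ 45. Next-largest (hedge funds) is only ≈ 40.

bonds, ≈ 45 %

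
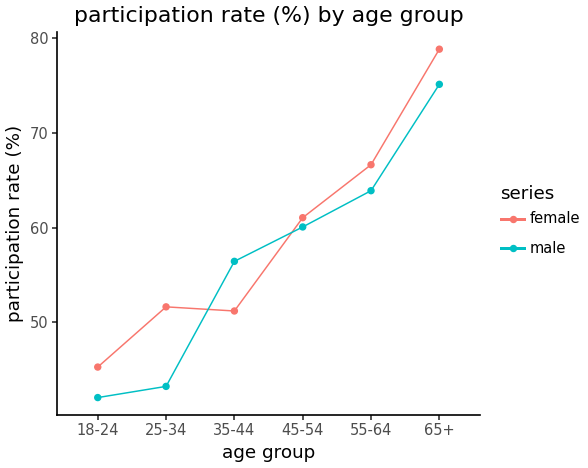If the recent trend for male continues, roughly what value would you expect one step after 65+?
Last three: 60, 65, 75 → slope ≈ 7.5/step → next ≈ 82.5.

≈ 82.5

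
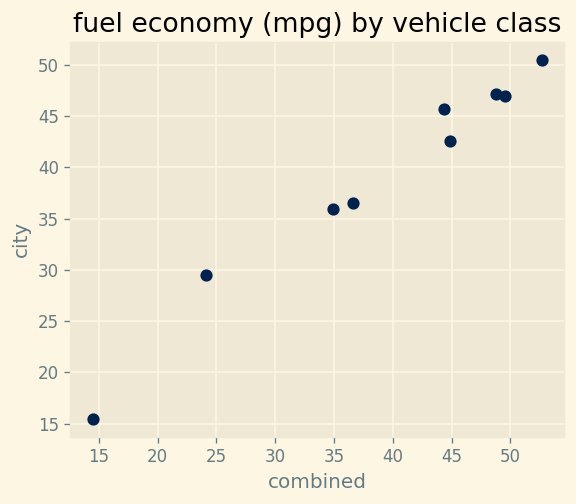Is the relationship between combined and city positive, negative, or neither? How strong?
positive, strong

Points are positively correlated; strong (|r| ≈ 1.0).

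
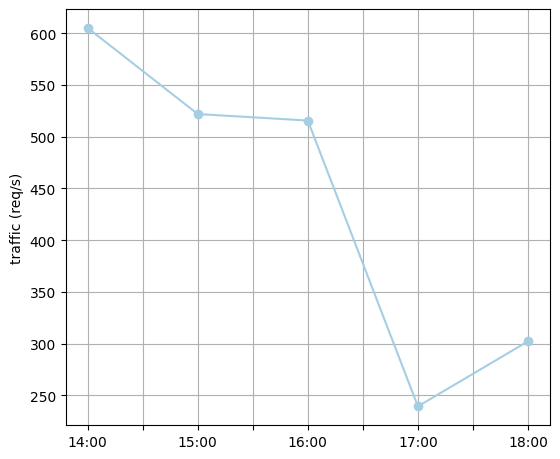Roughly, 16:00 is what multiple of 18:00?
16:00 ≈ 500, 18:00 ≈ 300; 500/300 ≈ 1.67.

≈ 1.67×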